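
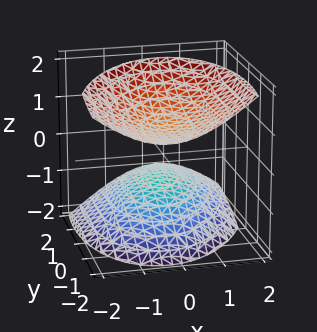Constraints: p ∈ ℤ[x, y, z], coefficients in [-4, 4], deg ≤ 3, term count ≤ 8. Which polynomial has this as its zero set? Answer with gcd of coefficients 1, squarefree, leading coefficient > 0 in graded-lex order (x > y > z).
3*x^2 - x*y + y^2 + 2*y*z - 3*z^2 + 3

(a) There are 2 components. Treating them together as one polynomial.
(b) Degree: the shape is more complex than any degree-1 surface, so deg p = 2.
(c) Reading off the gridlines: among the integer gridlines, it crosses the z-axis at z ∈ {-1, 1}; no x-intercept at any integer in the box; it misses every integer gridline on the y-axis.
(d) Assembling these constraints gives the stated polynomial.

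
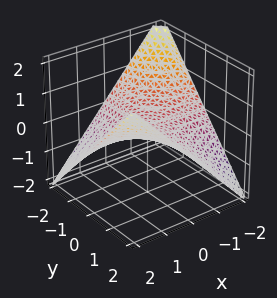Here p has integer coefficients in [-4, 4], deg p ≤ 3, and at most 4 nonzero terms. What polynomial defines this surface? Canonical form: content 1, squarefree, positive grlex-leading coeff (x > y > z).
(a) The degree is 2 — a saddle surface; a quadric.
(b) Against the integer gridlines: the visible y-axis segment lies entirely on the surface; the visible x-axis segment lies entirely on the surface.
(c) These observations pin down the coefficients.

x*y - 2*z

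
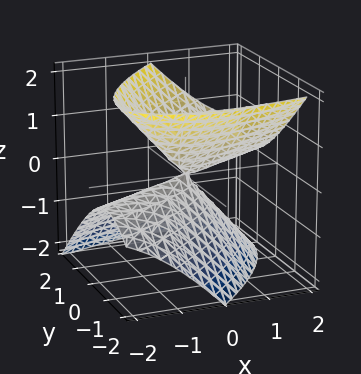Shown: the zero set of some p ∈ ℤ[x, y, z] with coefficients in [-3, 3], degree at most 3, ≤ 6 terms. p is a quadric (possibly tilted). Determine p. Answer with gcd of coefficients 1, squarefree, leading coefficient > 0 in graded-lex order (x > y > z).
The degree is 2 — no degree-1 surface has this shape.
Reading off the gridlines: it meets the x-axis at x = 0 (among the integer gridlines); it crosses the z-axis at the gridline z = 0.
Solving for integer coefficients yields p as stated.

x^2 - 3*x*y - 3*x*z + 3*y^2 - 3*z^2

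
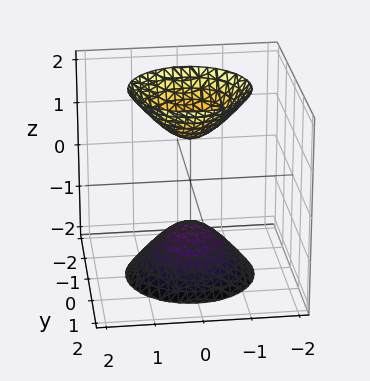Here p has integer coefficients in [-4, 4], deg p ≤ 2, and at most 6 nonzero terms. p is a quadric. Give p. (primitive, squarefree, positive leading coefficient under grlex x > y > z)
2*x^2 + 2*y^2 - z^2 + 1

1. There are 2 components. Treating them together as one polynomial.
2. The degree is 2 — two sheets facing apart; a quadric.
3. Symmetries: it's symmetric under z → −z, forcing even powers of z; rotational symmetry about the z-axis ⇒ p depends on x, y only through x² + y².
4. Against the integer gridlines: no x-intercept at any integer in the box; the surface avoids every integer y-axis point in the box.
5. Fitting integer coefficients to these (and the overall shape) gives p. Check: (0, 0, -1) on the z-axis lies on the surface, and p(0, 0, -1) = 0. ✓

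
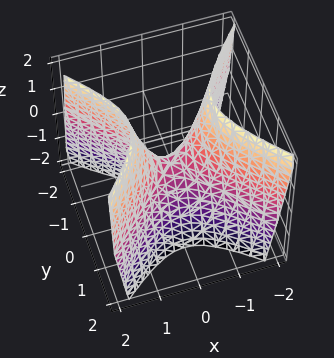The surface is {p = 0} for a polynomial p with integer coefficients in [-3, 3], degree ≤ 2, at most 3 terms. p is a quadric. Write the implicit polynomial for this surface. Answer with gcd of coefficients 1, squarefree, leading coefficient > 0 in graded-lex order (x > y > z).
2*x^2 - 2*y^2 - z

deg p = 2. A saddle surface; a quadric.
Symmetries: the y ↦ −y reflection is a symmetry, so y appears only in even powers; mirror symmetry x ↦ −x ⇒ only even powers of x.
Reading off the gridlines: it meets the x-axis at x = 0 (among the integer gridlines); it crosses the z-axis at the gridline z = 0.
These observations pin down the coefficients.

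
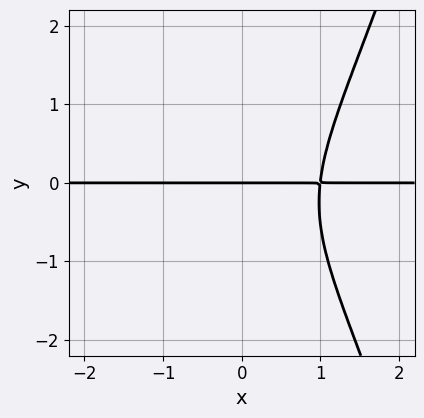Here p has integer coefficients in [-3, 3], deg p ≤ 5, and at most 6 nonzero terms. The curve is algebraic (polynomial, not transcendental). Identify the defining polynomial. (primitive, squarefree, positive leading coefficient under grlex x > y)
3*x^3*y - 2*y^3 - y^2 - 3*y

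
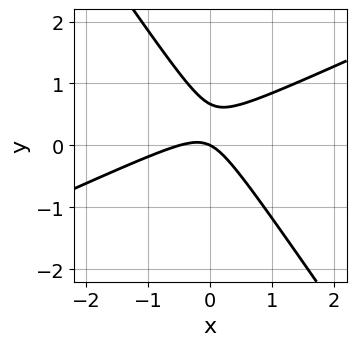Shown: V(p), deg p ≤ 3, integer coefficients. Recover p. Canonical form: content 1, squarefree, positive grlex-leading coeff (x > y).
2*x^2 - 3*x*y - 3*y^2 + x + 2*y

First, degree: the shape is more complex than any degree-1 curve, so deg p = 2.
Then, from the visible intercepts: one x-axis crossing is at x = 0; it crosses the y-axis at the gridline y = 0.
Finally, fitting integer coefficients to these (and the overall shape) gives p.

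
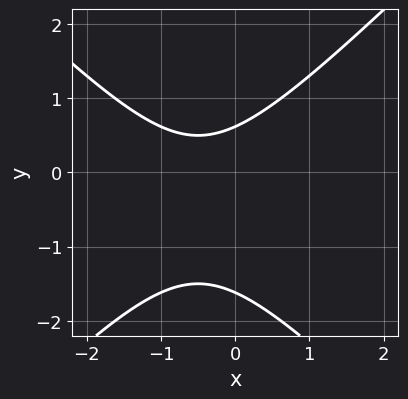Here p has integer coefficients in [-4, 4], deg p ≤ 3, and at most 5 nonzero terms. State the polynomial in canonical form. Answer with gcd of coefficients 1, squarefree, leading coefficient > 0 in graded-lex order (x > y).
x^2 - y^2 + x - y + 1

(a) deg p = 2. No degree-1 curve has this shape.
(b) From the visible intercepts: the curve avoids every integer x-axis point in the box.
(c) Assembling these constraints gives the stated polynomial.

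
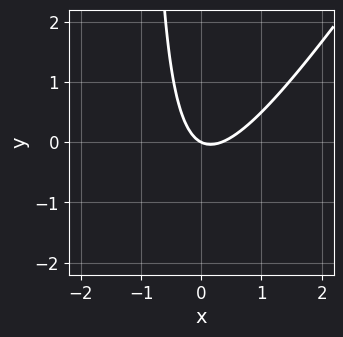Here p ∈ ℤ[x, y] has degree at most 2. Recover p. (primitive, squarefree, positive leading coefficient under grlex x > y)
3*x^2 - 2*x*y - x - 2*y

deg p = 2.
Against the integer gridlines: one y-axis crossing is at y = 0; it meets the x-axis at x = 0 (among the integer gridlines).
These observations pin down the coefficients.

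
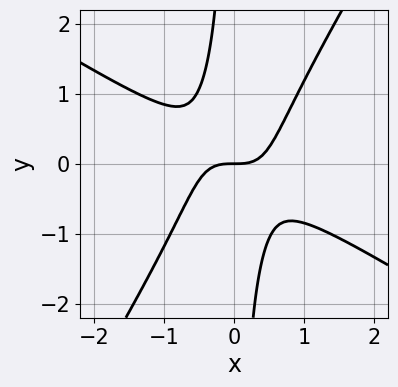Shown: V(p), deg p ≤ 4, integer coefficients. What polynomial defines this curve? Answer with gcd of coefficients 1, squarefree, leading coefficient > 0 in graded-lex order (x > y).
3*x^3 + 3*x^2*y - 3*x*y^2 - 2*y

Degree: the shape is more complex than any degree-2 curve, so deg p = 3.
Against the integer gridlines: it crosses the x-axis at the gridline x = 0; one y-axis crossing is at y = 0.
These observations pin down the coefficients.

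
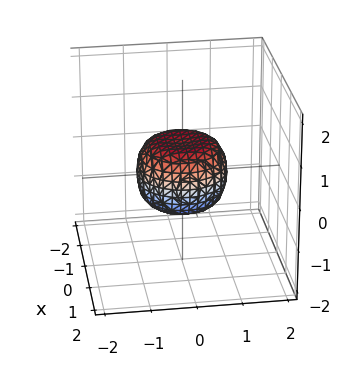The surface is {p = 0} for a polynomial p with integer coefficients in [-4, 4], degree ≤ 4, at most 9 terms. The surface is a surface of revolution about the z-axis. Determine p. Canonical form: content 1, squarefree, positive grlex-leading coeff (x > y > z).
First, deg p = 4.
Next, symmetries: the z-axis is an axis of rotation, so x and y enter only as x² + y².
Then, from the axis intercepts and sections: among the integer gridlines, it crosses the y-axis at y ∈ {-1, 1}; a circular section at z = 0 has radius exactly 1; among the integer gridlines, it crosses the x-axis at x ∈ {-1, 1}.
Finally, matching integer coefficients to the picture gives p.

2*x^4 + 4*x^2*y^2 + 2*y^4 - x^2 - y^2 + 2*z^2 - 1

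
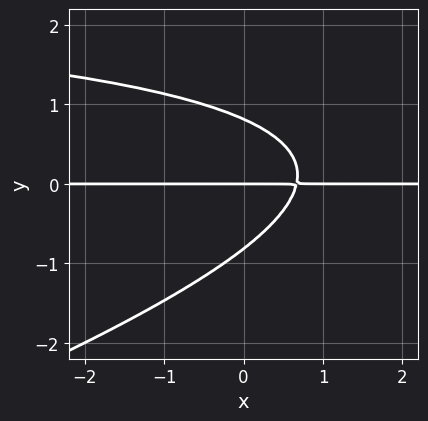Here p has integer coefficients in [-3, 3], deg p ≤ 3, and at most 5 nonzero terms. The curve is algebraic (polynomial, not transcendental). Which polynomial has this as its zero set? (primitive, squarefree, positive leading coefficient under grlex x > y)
The degree is 3 — a generic line meets the curve in up to 3 points.
Observable constraints: one y-axis crossing is at y = 0; the visible x-axis segment lies entirely on the curve.
Together with the visible shape, these determine p as stated.

x*y^2 - 3*y^3 - 3*x*y + 2*y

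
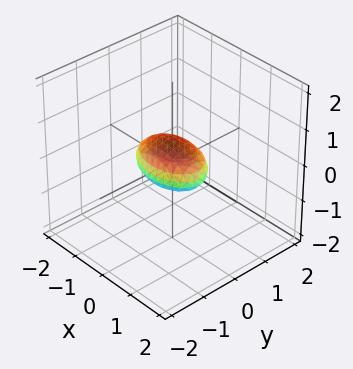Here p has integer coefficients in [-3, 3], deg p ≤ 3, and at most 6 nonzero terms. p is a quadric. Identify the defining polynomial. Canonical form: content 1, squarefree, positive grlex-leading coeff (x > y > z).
x^2 + 2*y^2 + 3*z^2 - 1

deg p = 2. Bounded and convex; a quadric.
Symmetries: it's symmetric under x → −x, forcing even powers of x; the y ↦ −y reflection is a symmetry, so y appears only in even powers; it's symmetric under z → −z, forcing even powers of z.
Reading off the gridlines: the x-axis gridline crossings are at x ∈ {-1, 1}.
Solving for integer coefficients yields p as stated.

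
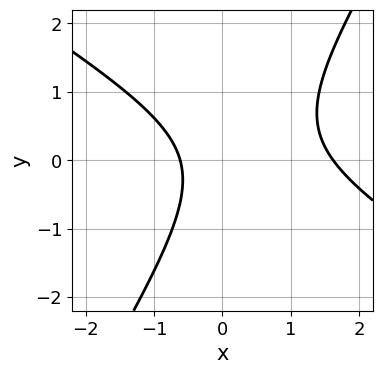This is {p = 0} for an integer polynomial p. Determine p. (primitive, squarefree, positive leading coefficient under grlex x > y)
x^2 + x*y - y^2 - x - 1

(a) The degree is 2 — the shape is more complex than any degree-1 curve.
(b) Against the integer gridlines: the curve avoids every integer y-axis point in the box.
(c) Matching integer coefficients to the picture gives p.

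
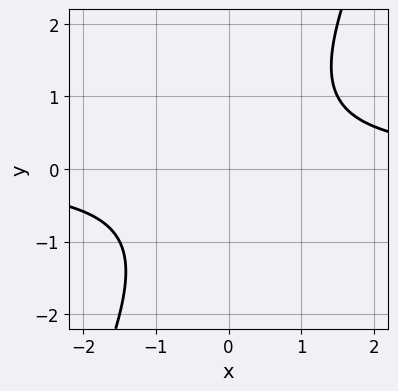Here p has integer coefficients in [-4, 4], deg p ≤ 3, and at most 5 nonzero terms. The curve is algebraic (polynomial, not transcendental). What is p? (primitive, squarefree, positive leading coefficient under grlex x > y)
1. Degree: a generic line meets the curve in up to 2 points, so deg p = 2.
2. Reading off the gridlines: the curve avoids every integer x-axis point in the box; no y-intercept at any integer in the box.
3. Assembling these constraints gives the stated polynomial.

2*x*y - y^2 - 2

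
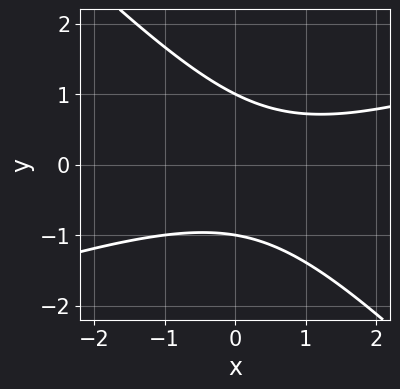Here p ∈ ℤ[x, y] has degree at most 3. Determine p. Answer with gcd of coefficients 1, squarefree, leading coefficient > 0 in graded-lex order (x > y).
First, degree: the shape is more complex than any degree-1 curve, so deg p = 2.
Next, against the integer gridlines: the y-axis gridline crossings are at y ∈ {-1, 1}; the curve avoids every integer x-axis point in the box.
Finally, together with the visible shape, these determine p as stated.

x^2 - 2*x*y - 3*y^2 - x + 3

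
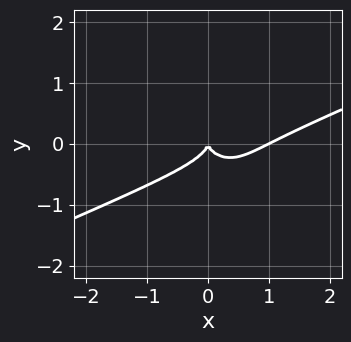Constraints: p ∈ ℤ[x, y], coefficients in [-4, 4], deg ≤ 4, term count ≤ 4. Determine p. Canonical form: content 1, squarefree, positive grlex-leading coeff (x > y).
1. Degree: no degree-2 curve has this shape, so deg p = 3.
2. Checking where it meets the axes: among the integer gridlines, it crosses the x-axis at x ∈ {0, 1}; it crosses the y-axis at the gridline y = 0.
3. Assembling these constraints gives the stated polynomial.

x^3 - 2*x^2*y - 2*y^3 - x^2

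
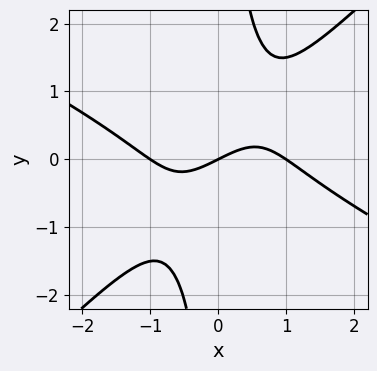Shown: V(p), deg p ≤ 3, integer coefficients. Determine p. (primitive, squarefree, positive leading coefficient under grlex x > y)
deg p = 3.
Observable constraints: one y-axis crossing is at y = 0; among the integer gridlines, it crosses the x-axis at x ∈ {-1, 0, 1}.
Assembling these constraints gives the stated polynomial.

x^3 + x^2*y - 2*x*y^2 - x + 2*y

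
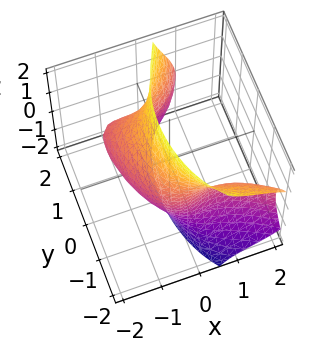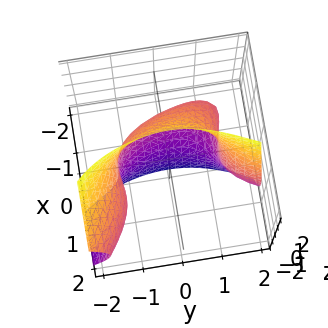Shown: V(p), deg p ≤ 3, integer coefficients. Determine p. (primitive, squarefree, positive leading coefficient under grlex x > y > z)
The degree is 3 — the shape is more complex than any degree-2 surface.
Observable constraints: no z-intercept at any integer in the box.
Assembling these constraints gives the stated polynomial.

2*x^3 + 2*x^2*y + 3*x*z^2 - 2*y^2 + 3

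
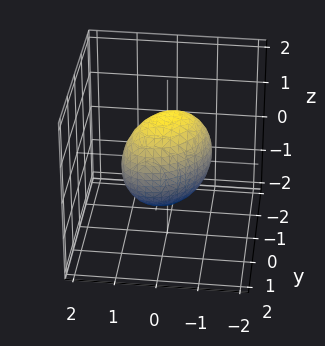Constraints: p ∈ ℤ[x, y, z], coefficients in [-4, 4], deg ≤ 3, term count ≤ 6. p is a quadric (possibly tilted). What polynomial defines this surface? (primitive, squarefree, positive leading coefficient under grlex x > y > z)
First, degree: a generic line meets the surface in up to 2 points, so deg p = 2.
Next, from the visible intercepts: the y-axis gridline crossings are at y ∈ {-1, 1}; among the integer gridlines, it crosses the x-axis at x ∈ {-1, 1}.
Finally, assembling these constraints gives the stated polynomial.

3*x^2 - 2*x*y + 3*y^2 + 2*z^2 - 3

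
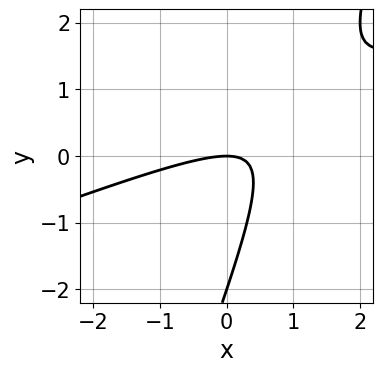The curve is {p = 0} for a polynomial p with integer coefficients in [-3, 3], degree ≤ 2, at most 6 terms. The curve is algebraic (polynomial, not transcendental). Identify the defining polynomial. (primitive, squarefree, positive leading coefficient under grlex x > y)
x^2 - 3*x*y + y^2 + 2*y

The degree is 2 — a generic line meets the curve in up to 2 points.
From the axis intercepts and sections: it meets the x-axis at x = 0 (among the integer gridlines); the y-axis gridline crossings are at y ∈ {-2, 0}.
Matching integer coefficients to the picture gives p.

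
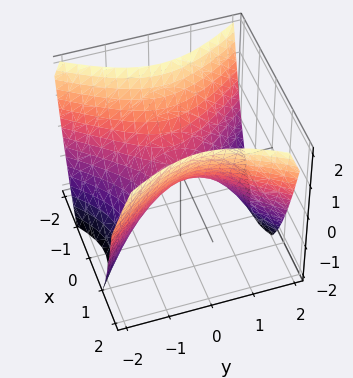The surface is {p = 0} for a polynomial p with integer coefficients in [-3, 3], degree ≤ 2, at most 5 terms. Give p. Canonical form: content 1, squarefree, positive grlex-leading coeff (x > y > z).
1. The degree is 2 — a hyperbolic paraboloid; a quadric.
2. Symmetries: it's symmetric under x → −x, forcing even powers of x; it's symmetric under y → −y, forcing even powers of y.
3. Checking where it meets the axes: one x-axis crossing is at x = 0; it meets the z-axis at z = 0 (among the integer gridlines); it crosses the y-axis at the gridline y = 0.
4. These observations pin down the coefficients.

3*x^2 - 2*y^2 - 3*z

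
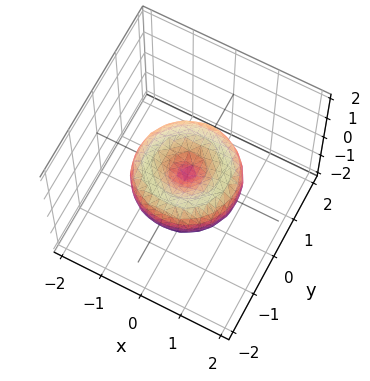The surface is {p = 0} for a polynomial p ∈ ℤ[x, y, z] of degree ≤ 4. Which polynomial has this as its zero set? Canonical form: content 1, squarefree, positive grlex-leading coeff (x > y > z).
deg p = 4. The shape is more complex than any degree-3 surface.
Symmetries: rotational symmetry about the z-axis ⇒ p depends on x, y only through x² + y².
Against the integer gridlines: one y-axis crossing is at y = 0; one x-axis crossing is at x = 0; one z-axis crossing is at z = 0; a circular section at z = 0 has radius between 1 and 2.
Matching integer coefficients to the picture gives p.

2*x^4 + 4*x^2*y^2 + 2*y^4 - 3*x^2 - 3*y^2 + 3*z^2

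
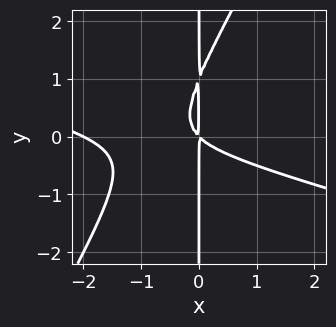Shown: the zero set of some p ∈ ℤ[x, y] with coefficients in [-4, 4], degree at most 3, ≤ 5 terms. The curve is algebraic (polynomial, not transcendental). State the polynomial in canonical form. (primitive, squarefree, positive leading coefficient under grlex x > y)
1. The degree is 3 — a generic line meets the curve in up to 3 points.
2. Against the integer gridlines: one x-axis crossing is at x = -2; the visible y-axis segment lies entirely on the curve.
3. Fitting integer coefficients to these (and the overall shape) gives p.

x^3 + 3*x^2*y - 2*x*y^2 + 2*x^2 + 2*x*y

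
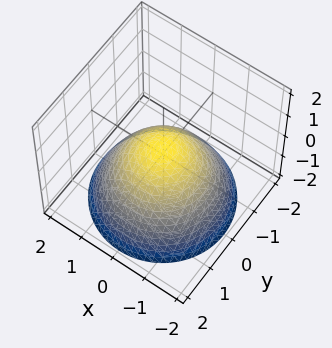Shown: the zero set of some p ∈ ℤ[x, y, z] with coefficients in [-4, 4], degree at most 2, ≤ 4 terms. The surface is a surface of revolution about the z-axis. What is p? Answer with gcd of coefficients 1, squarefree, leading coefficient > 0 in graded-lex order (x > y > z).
2*x^2 + 2*y^2 + 3*z - 1

1. The degree is 2 — no degree-1 surface has this shape.
2. Symmetry: the surface is invariant under rotation about z: p = q(x² + y², z).
3. Checking where it meets the axes: a circular section at z = 0 has radius between 0 and 1.
4. Solving for integer coefficients yields p as stated.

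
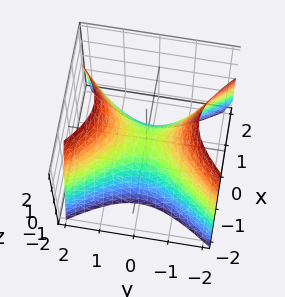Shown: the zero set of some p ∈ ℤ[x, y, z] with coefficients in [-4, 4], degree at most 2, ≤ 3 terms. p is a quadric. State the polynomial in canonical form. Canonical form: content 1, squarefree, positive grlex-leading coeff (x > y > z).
First, deg p = 2. A saddle surface; a quadric.
Then, symmetries: the y ↦ −y reflection is a symmetry, so y appears only in even powers; the x ↦ −x reflection is a symmetry, so x appears only in even powers.
Then, from the axis intercepts and sections: one z-axis crossing is at z = 0; one y-axis crossing is at y = 0.
Finally, matching integer coefficients to the picture gives p.

3*x^2 - 2*y^2 + 2*z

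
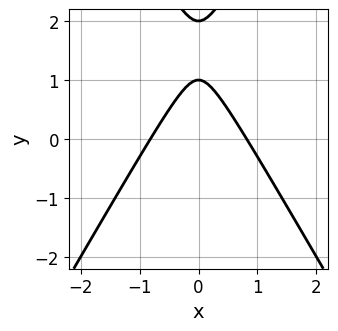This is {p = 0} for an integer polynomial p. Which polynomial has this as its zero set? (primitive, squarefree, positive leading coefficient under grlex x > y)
Degree: a generic line meets the curve in up to 2 points, so deg p = 2.
Symmetries: it's symmetric under x → −x, forcing even powers of x.
Reading off the gridlines: the y-axis gridline crossings are at y ∈ {1, 2}.
Matching integer coefficients to the picture gives p.

3*x^2 - y^2 + 3*y - 2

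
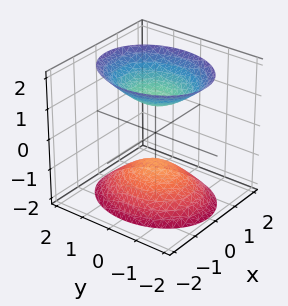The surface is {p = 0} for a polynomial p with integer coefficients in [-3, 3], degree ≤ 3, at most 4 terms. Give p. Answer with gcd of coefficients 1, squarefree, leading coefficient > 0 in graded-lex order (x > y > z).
3*x^2 + 2*y^2 - 2*z^2 + 2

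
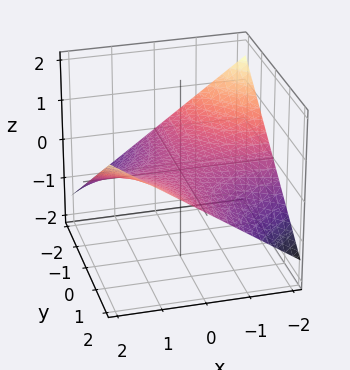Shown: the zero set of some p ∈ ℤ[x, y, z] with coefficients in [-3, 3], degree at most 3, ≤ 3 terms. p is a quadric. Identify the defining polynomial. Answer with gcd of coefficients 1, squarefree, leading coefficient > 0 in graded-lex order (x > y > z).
x*y - 3*z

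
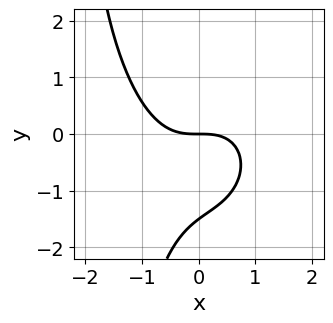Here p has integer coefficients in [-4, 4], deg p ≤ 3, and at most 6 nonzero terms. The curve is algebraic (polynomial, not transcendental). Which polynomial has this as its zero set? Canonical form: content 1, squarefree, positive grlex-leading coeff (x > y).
2*x^3 + x*y^2 + 2*y^2 + 3*y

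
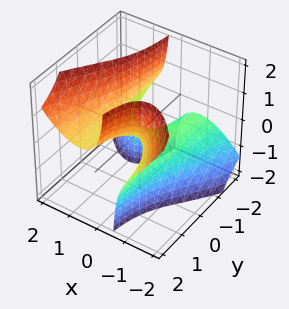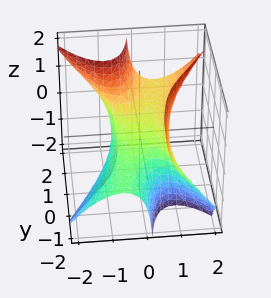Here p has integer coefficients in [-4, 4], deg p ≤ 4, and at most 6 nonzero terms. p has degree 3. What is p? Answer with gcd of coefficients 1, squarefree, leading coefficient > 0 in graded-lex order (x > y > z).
First, deg p = 3. A generic line meets the surface in up to 3 points.
Next, from the axis intercepts and sections: it meets the x-axis at x = 0 (among the integer gridlines); one z-axis crossing is at z = 0; it crosses the y-axis at the gridline y = 0.
Finally, fitting integer coefficients to these (and the overall shape) gives p.

2*x^3 - 3*x*y*z + y - 2*z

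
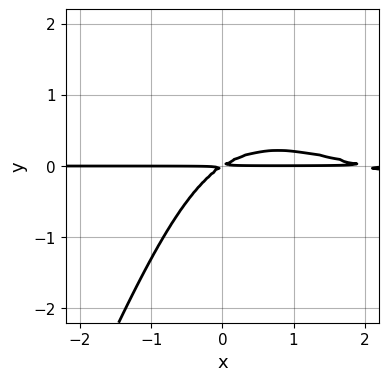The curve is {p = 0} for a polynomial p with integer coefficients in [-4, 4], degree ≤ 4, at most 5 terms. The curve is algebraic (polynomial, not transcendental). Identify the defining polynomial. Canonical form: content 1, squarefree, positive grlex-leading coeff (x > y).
(a) deg p = 3. No degree-2 curve has this shape.
(b) Reading off the gridlines: every point of the x-axis in the box is on the curve.
(c) Together with the visible shape, these determine p as stated.

x^2*y + 2*x*y^2 - y^3 - 2*x*y + 3*y^2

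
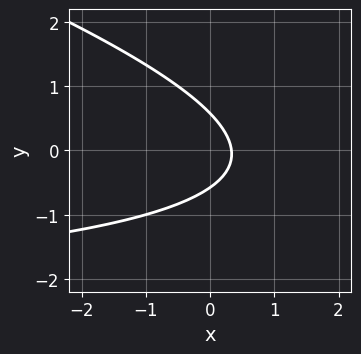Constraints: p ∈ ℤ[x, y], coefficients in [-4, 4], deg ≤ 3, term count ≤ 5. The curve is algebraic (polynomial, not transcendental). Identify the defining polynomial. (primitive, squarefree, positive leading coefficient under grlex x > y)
x*y + 3*y^2 + 3*x - 1

1. deg p = 2. A generic line meets the curve in up to 2 points.
2. Putting this together gives p.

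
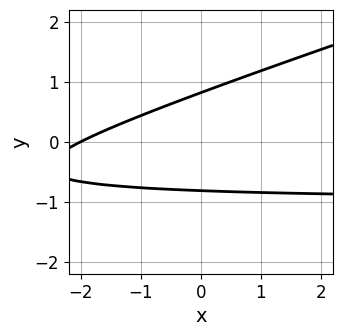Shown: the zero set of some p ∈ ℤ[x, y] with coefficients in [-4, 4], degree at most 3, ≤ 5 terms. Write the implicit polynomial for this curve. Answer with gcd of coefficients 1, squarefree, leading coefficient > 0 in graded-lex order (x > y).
x*y - 3*y^2 + x + 2

1. The degree is 2 — the shape is more complex than any degree-1 curve.
2. Checking where it meets the axes: one x-axis crossing is at x = -2.
3. Putting this together gives p.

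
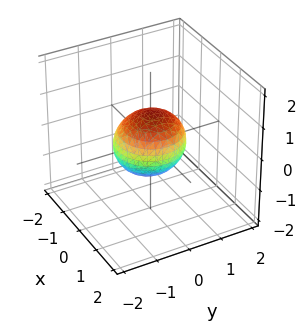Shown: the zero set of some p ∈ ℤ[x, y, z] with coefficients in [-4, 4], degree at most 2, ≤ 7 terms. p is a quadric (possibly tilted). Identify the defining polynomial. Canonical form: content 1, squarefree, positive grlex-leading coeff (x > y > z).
Degree: a generic line meets the surface in up to 2 points, so deg p = 2.
From the visible intercepts: the x-axis gridline crossings are at x ∈ {-1, 1}; the z-axis gridline crossings are at z ∈ {-1, 1}; the y-axis gridline crossings are at y ∈ {-1, 1}.
The integer polynomial consistent with all of this is the stated p.

3*x^2 - x*z + 3*y^2 + 3*z^2 - 3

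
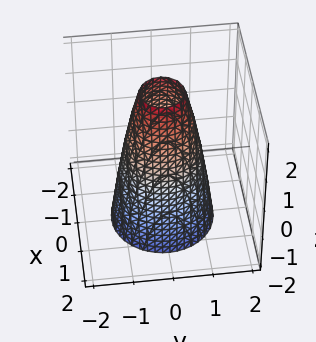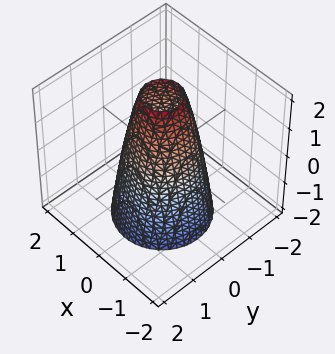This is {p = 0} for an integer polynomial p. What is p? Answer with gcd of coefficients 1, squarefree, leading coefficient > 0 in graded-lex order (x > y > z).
3*x^2 + 3*y^2 + z - 3

(a) Degree: the shape is more complex than any degree-1 surface, so deg p = 2.
(b) Symmetry: the surface is invariant under rotation about z: p = q(x² + y², z).
(c) From the visible intercepts: the surface avoids every integer z-axis point in the box; among the integer gridlines, it crosses the x-axis at x ∈ {-1, 1}.
(d) Together with the visible shape, these determine p as stated.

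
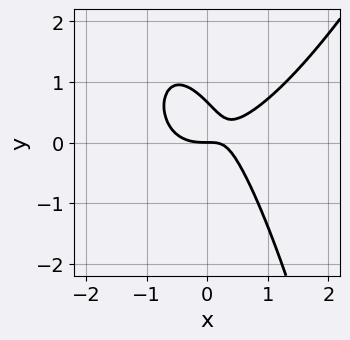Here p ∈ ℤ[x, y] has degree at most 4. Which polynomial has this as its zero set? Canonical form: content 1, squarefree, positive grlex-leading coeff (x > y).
3*x^3 - x^2*y - 3*x*y - 3*y^2 + 2*y

1. The degree is 3 — no degree-2 curve has this shape.
2. Reading off the gridlines: one y-axis crossing is at y = 0; one x-axis crossing is at x = 0.
3. Together with the visible shape, these determine p as stated.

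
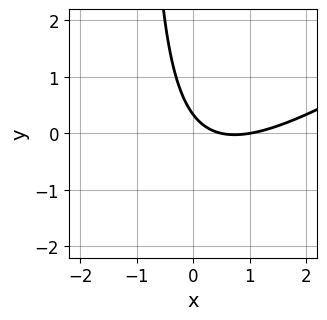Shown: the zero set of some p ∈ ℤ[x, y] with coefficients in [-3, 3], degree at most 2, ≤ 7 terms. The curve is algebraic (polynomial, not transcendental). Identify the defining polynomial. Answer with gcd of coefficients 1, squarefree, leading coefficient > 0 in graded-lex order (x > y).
1. deg p = 2.
2. Reading off the gridlines: it crosses the x-axis at the gridline x = 1.
3. These observations pin down the coefficients.

2*x^2 - 3*x*y - 3*x - 3*y + 1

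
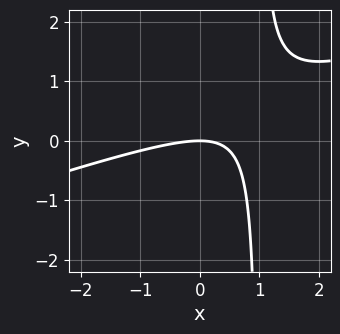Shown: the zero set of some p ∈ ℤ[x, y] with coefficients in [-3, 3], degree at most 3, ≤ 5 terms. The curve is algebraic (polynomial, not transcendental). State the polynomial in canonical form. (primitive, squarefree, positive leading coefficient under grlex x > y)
1. Degree: a generic line meets the curve in up to 2 points, so deg p = 2.
2. Observable constraints: it crosses the x-axis at the gridline x = 0; it crosses the y-axis at the gridline y = 0.
3. Solving for integer coefficients yields p as stated.

x^2 - 3*x*y + 3*y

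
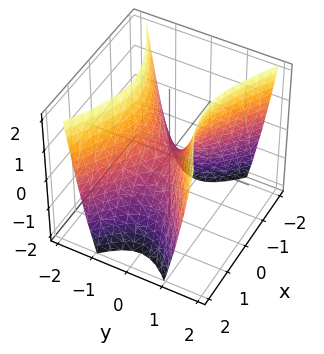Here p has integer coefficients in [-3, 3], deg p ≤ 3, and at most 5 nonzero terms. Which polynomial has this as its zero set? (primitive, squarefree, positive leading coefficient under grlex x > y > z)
1. deg p = 2. A hyperbolic paraboloid; a quadric.
2. Symmetries: it's symmetric under x → −x, forcing even powers of x; it's symmetric under y → −y, forcing even powers of y.
3. Against the integer gridlines: it meets the x-axis at x = 0 (among the integer gridlines); it meets the z-axis at z = 0 (among the integer gridlines); one y-axis crossing is at y = 0.
4. Putting this together gives p.

x^2 - 2*y^2 + z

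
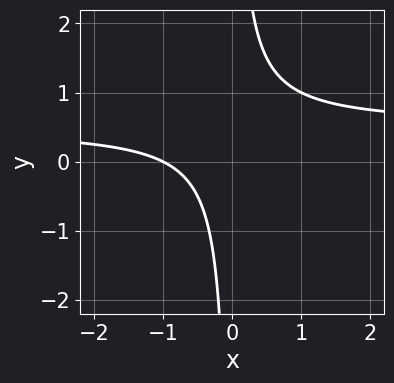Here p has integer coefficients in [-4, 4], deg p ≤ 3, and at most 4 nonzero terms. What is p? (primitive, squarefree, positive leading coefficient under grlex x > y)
2*x*y - x - 1

First, degree: the shape is more complex than any degree-1 curve, so deg p = 2.
Next, against the integer gridlines: it meets the x-axis at x = -1 (among the integer gridlines); the curve avoids every integer y-axis point in the box.
Finally, together with the visible shape, these determine p as stated.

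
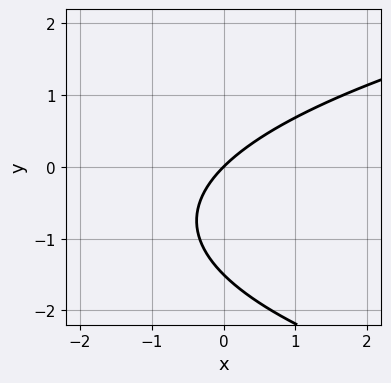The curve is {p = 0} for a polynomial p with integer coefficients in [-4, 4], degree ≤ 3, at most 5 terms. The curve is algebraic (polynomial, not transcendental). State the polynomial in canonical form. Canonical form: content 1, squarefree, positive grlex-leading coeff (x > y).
1. The degree is 2 — the shape is more complex than any degree-1 curve.
2. Checking where it meets the axes: it meets the x-axis at x = 0 (among the integer gridlines); it meets the y-axis at y = 0 (among the integer gridlines).
3. Putting this together gives p.

2*y^2 - 3*x + 3*y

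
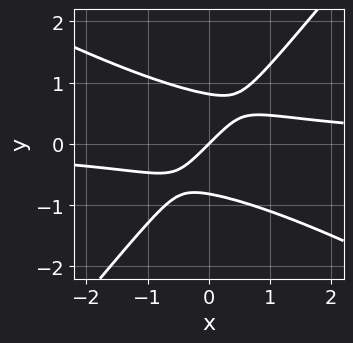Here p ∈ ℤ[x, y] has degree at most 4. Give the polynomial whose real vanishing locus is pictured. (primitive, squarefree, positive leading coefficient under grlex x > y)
2*x^2*y + 2*x*y^2 - 3*y^3 - 2*x + 2*y

The degree is 3 — the shape is more complex than any degree-2 curve.
Observable constraints: one y-axis crossing is at y = 0; it meets the x-axis at x = 0 (among the integer gridlines).
Together with the visible shape, these determine p as stated.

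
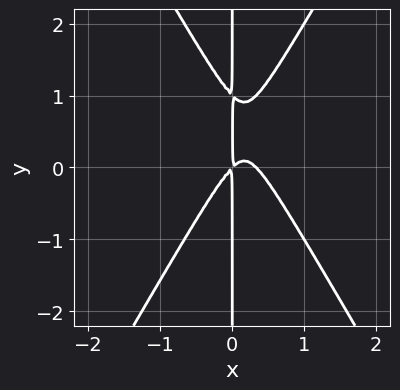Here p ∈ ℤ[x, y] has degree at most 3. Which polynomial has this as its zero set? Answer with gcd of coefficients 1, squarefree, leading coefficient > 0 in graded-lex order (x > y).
3*x^3 - x*y^2 - x^2 + x*y

First, degree: a generic line meets the curve in up to 3 points, so deg p = 3.
Next, from the visible intercepts: every point of the y-axis in the box is on the curve.
Finally, matching integer coefficients to the picture gives p.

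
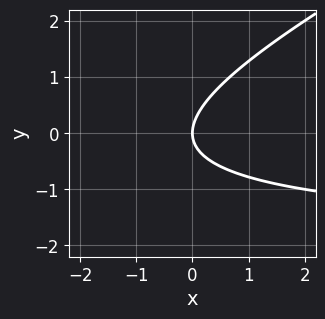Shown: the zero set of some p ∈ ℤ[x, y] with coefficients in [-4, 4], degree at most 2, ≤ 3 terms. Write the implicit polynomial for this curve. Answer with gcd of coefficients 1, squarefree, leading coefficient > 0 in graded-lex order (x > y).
1. Degree: a generic line meets the curve in up to 2 points, so deg p = 2.
2. From the visible intercepts: it meets the y-axis at y = 0 (among the integer gridlines); it meets the x-axis at x = 0 (among the integer gridlines).
3. Matching integer coefficients to the picture gives p.

x*y - 2*y^2 + 2*x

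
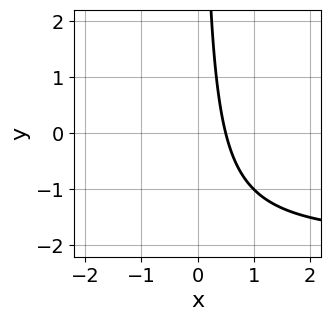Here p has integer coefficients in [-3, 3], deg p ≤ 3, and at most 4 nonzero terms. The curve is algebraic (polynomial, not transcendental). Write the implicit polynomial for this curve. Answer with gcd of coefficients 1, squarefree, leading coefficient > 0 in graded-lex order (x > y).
x*y + 2*x - 1

(a) deg p = 2.
(b) Observable constraints: it misses every integer gridline on the y-axis.
(c) The integer polynomial consistent with all of this is the stated p.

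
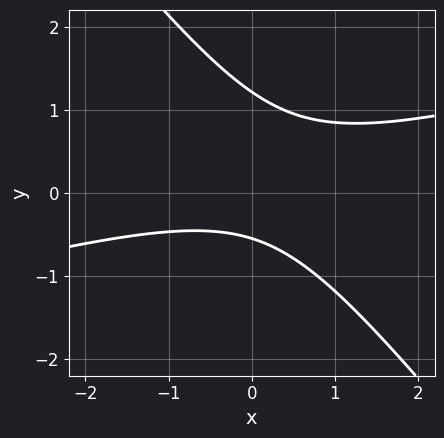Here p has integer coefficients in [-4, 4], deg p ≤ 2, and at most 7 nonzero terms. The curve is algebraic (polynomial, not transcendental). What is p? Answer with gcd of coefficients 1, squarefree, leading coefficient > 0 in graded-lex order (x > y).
x^2 - 3*x*y - 3*y^2 + 2*y + 2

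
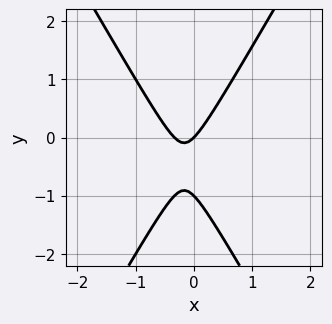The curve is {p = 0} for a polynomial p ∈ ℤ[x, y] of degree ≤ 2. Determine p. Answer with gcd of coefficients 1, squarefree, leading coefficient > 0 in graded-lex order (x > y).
deg p = 2. A generic line meets the curve in up to 2 points.
Observable constraints: it meets the x-axis at x = 0 (among the integer gridlines); among the integer gridlines, it crosses the y-axis at y ∈ {-1, 0}.
Putting this together gives p.

3*x^2 - y^2 + x - y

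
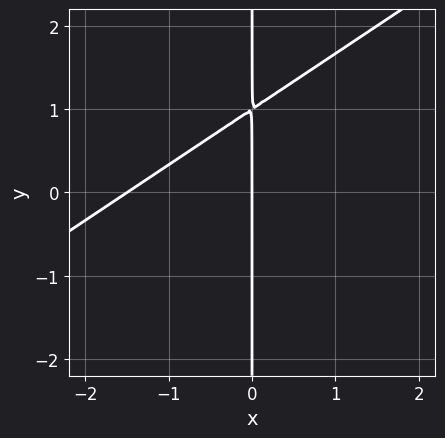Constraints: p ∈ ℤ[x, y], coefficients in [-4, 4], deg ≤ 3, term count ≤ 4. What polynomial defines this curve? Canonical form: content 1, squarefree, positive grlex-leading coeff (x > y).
2*x^2 - 3*x*y + 3*x

Degree: no degree-1 curve has this shape, so deg p = 2.
Against the integer gridlines: it meets the x-axis at x = 0 (among the integer gridlines); the visible y-axis segment lies entirely on the curve.
The integer polynomial consistent with all of this is the stated p.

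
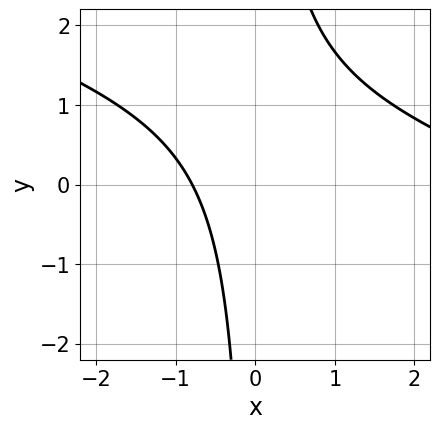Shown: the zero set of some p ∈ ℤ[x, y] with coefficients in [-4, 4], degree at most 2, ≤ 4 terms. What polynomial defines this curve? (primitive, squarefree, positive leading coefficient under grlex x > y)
x^2 + 3*x*y - 3*x - 3

deg p = 2. A generic line meets the curve in up to 2 points.
From the visible intercepts: no y-intercept at any integer in the box.
Assembling these constraints gives the stated polynomial.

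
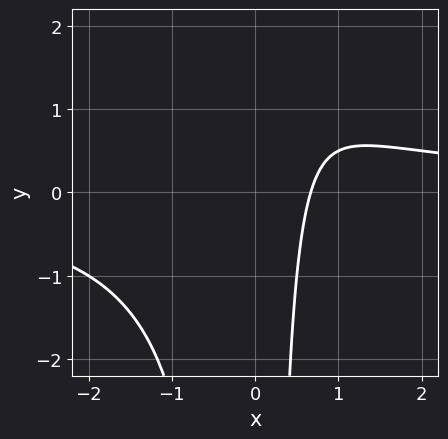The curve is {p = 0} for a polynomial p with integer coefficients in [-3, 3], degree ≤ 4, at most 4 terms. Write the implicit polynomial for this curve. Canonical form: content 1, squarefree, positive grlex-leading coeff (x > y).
1. deg p = 3. A generic line meets the curve in up to 3 points.
2. Reading off the gridlines: no y-intercept at any integer in the box.
3. Solving for integer coefficients yields p as stated.

2*x^2*y - 3*x + 2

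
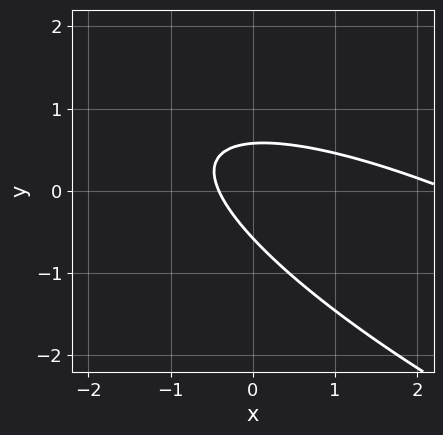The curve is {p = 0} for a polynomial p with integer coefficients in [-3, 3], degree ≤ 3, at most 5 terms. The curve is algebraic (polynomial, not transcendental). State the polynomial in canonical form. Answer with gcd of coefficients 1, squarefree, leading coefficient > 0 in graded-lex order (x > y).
x^2 + 3*x*y + 3*y^2 - 2*x - 1

(a) Degree: the shape is more complex than any degree-1 curve, so deg p = 2.
(b) Putting this together gives p.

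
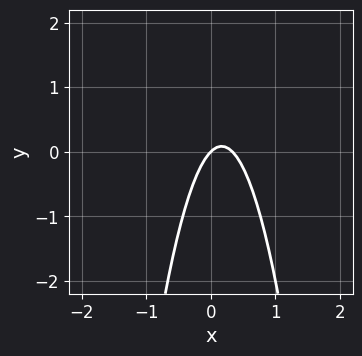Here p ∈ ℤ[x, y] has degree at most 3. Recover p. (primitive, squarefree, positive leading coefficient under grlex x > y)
First, deg p = 2. A generic line meets the curve in up to 2 points.
Next, checking where it meets the axes: one x-axis crossing is at x = 0; it meets the y-axis at y = 0 (among the integer gridlines).
Finally, matching integer coefficients to the picture gives p.

3*x^2 - x + y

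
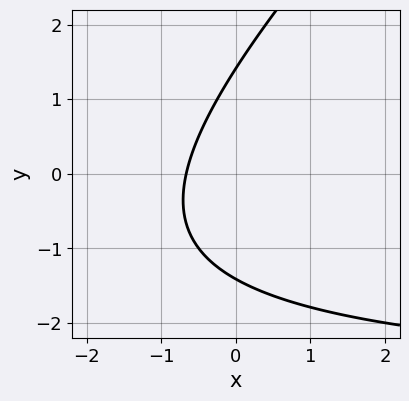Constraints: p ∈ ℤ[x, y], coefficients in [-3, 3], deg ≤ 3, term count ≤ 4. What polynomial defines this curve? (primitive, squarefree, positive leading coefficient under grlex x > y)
x*y - y^2 + 3*x + 2

(a) The degree is 2 — the shape is more complex than any degree-1 curve.
(b) Putting this together gives p.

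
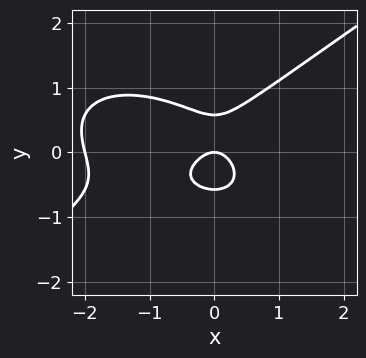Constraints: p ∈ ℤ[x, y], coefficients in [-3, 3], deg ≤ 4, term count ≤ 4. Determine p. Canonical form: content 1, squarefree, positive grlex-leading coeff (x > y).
First, the degree is 3 — no degree-2 curve has this shape.
Next, from the visible intercepts: one y-axis crossing is at y = 0; among the integer gridlines, it crosses the x-axis at x ∈ {-2, 0}.
Finally, these observations pin down the coefficients.

x^3 - 3*y^3 + 2*x^2 + y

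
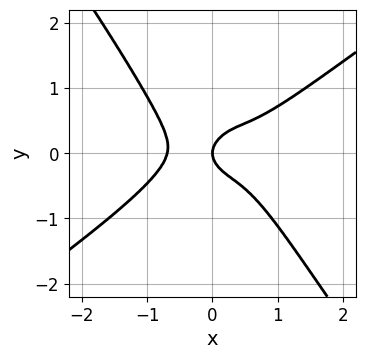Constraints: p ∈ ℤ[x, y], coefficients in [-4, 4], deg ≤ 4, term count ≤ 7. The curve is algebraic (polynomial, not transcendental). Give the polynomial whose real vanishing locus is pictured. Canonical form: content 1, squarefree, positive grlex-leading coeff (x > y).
3*x^4 - 2*x^3*y - 3*x^2*y^2 - 2*y^2 + x

deg p = 4.
Observable constraints: it meets the x-axis at x = 0 (among the integer gridlines); it crosses the y-axis at the gridline y = 0.
Matching integer coefficients to the picture gives p.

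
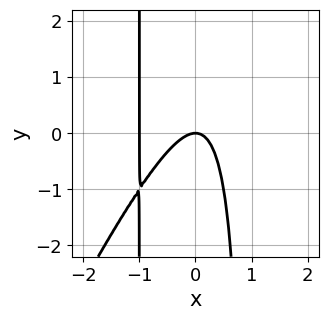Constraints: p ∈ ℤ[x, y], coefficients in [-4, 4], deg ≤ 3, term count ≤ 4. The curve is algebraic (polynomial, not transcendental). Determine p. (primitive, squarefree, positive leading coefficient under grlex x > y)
2*x^3 - x^2*y + 2*x^2 + y

First, degree: a generic line meets the curve in up to 3 points, so deg p = 3.
Then, observable constraints: it crosses the y-axis at the gridline y = 0; among the integer gridlines, it crosses the x-axis at x ∈ {-1, 0}.
Finally, fitting integer coefficients to these (and the overall shape) gives p.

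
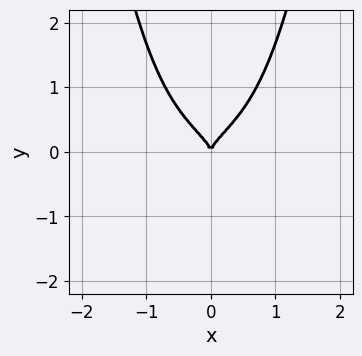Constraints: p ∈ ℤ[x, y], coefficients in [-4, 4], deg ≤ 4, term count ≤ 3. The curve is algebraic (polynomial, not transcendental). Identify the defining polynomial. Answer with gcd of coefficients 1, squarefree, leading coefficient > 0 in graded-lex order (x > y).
First, degree: no degree-3 curve has this shape, so deg p = 4.
Next, symmetries: the x ↦ −x reflection is a symmetry, so x appears only in even powers.
Next, from the axis intercepts and sections: one y-axis crossing is at y = 0; it crosses the x-axis at the gridline x = 0.
Finally, the integer polynomial consistent with all of this is the stated p.

3*x^2*y^2 - 2*y^3 + x^2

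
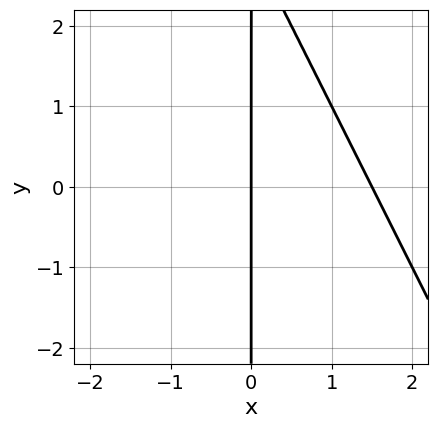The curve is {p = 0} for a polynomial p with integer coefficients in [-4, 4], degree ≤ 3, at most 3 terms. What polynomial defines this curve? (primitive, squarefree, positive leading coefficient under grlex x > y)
deg p = 2. No degree-1 curve has this shape.
Against the integer gridlines: one x-axis crossing is at x = 0; every point of the y-axis in the box is on the curve.
Together with the visible shape, these determine p as stated.

2*x^2 + x*y - 3*x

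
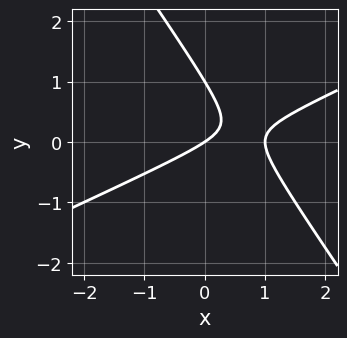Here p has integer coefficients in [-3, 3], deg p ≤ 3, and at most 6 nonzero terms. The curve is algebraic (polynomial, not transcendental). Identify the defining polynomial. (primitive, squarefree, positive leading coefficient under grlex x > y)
(a) Degree: the shape is more complex than any degree-1 curve, so deg p = 2.
(b) Reading off the gridlines: among the integer gridlines, it crosses the y-axis at y ∈ {0, 1}; the x-axis gridline crossings are at x ∈ {0, 1}.
(c) Putting this together gives p.

2*x^2 - 3*x*y - 3*y^2 - 2*x + 3*y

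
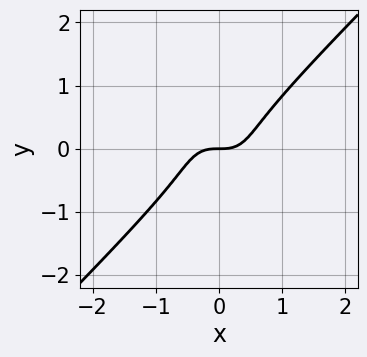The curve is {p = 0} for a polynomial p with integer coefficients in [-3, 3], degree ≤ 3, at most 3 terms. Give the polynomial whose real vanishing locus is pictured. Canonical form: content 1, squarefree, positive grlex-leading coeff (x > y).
(a) The degree is 3 — a generic line meets the curve in up to 3 points.
(b) Against the integer gridlines: it crosses the x-axis at the gridline x = 0; it crosses the y-axis at the gridline y = 0.
(c) Fitting integer coefficients to these (and the overall shape) gives p.

2*x^3 - 2*y^3 - y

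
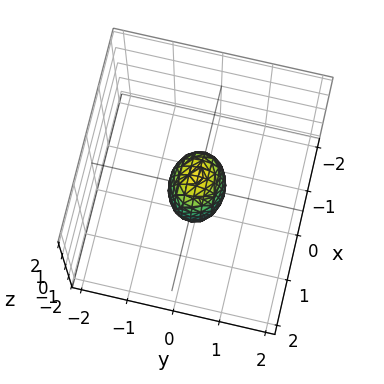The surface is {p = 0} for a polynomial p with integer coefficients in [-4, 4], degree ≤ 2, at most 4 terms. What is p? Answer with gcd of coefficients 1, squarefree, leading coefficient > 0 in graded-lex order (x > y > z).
2*x^2 + 3*y^2 + z^2 - 1

deg p = 2. Bounded and convex; a quadric.
Symmetries: it's symmetric under z → −z, forcing even powers of z; the x ↦ −x reflection is a symmetry, so x appears only in even powers; it's symmetric under y → −y, forcing even powers of y.
From the axis intercepts and sections: the z-axis gridline crossings are at z ∈ {-1, 1}.
Matching integer coefficients to the picture gives p.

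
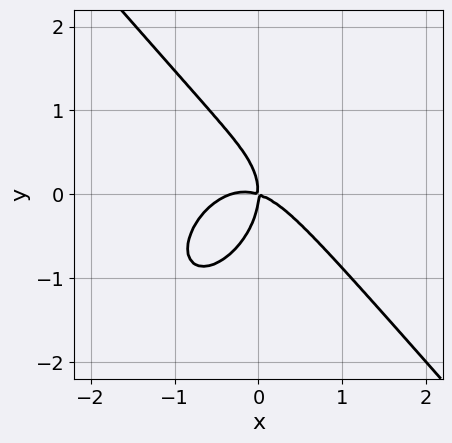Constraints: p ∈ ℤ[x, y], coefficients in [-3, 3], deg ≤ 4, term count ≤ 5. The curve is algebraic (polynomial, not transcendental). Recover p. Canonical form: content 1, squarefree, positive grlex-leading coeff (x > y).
The degree is 3 — no degree-2 curve has this shape.
Reading off the gridlines: it crosses the x-axis at the gridline x = 0; it crosses the y-axis at the gridline y = 0.
These observations pin down the coefficients.

3*x^3 + 2*y^3 + x^2 + 3*x*y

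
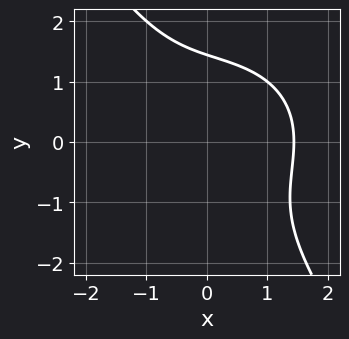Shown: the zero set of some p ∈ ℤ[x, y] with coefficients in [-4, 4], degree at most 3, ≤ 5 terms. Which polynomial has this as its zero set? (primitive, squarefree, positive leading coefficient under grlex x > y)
(a) The degree is 3 — a generic line meets the curve in up to 3 points.
(b) Putting this together gives p.

x^3 + x*y^2 + y^3 - 3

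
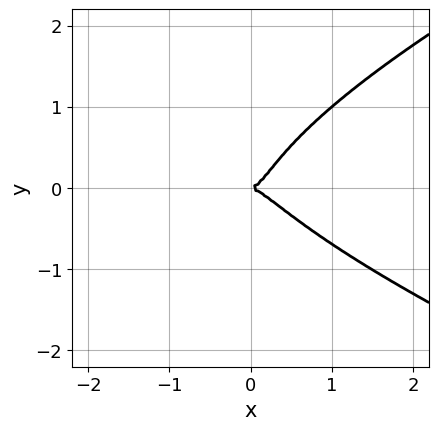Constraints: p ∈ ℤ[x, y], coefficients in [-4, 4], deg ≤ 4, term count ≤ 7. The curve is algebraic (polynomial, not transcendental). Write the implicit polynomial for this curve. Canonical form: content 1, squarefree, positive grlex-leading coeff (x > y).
First, the degree is 4 — a generic line meets the curve in up to 4 points.
Then, from the visible intercepts: one y-axis crossing is at y = 0; it meets the x-axis at x = 0 (among the integer gridlines).
Finally, assembling these constraints gives the stated polynomial.

3*y^4 - 3*x^3 - 2*x^2*y + x*y^2 + y^2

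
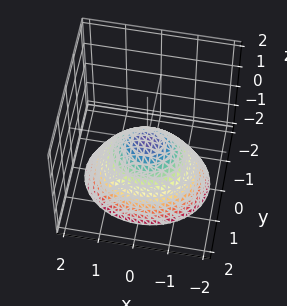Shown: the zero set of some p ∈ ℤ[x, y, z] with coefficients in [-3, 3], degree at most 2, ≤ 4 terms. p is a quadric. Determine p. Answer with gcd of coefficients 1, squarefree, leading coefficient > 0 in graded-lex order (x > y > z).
2*x^2 + 3*y^2 + 3*z

1. The degree is 2 — a paraboloid; a quadric.
2. Symmetries: mirror symmetry x ↦ −x ⇒ only even powers of x; it's symmetric under y → −y, forcing even powers of y.
3. Observable constraints: it crosses the y-axis at the gridline y = 0; it crosses the x-axis at the gridline x = 0.
4. The integer polynomial consistent with all of this is the stated p.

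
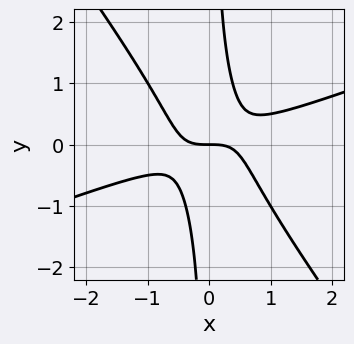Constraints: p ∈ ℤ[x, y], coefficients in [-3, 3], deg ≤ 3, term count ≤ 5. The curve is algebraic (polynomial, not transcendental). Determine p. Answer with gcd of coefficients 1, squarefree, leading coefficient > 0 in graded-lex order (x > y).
Degree: the shape is more complex than any degree-2 curve, so deg p = 3.
Observable constraints: it crosses the y-axis at the gridline y = 0; one x-axis crossing is at x = 0.
Together with the visible shape, these determine p as stated.

x^3 - 2*x^2*y - 2*x*y^2 + y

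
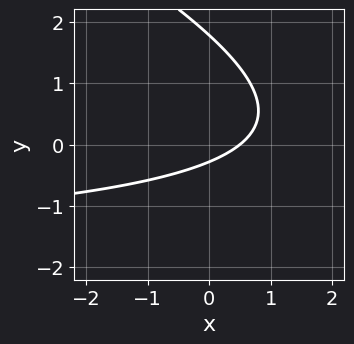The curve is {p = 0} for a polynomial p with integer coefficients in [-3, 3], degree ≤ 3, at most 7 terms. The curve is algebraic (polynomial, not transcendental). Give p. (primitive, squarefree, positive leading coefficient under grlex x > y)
x*y + 2*y^2 + 2*x - 3*y - 1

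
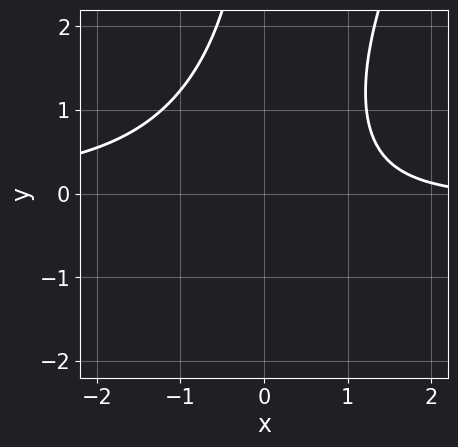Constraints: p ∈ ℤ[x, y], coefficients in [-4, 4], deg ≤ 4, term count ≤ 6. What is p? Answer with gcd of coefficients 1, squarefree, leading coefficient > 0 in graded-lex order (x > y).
First, deg p = 3.
Next, from the visible intercepts: no y-intercept at any integer in the box; the curve avoids every integer x-axis point in the box.
Finally, together with the visible shape, these determine p as stated.

2*x^2*y - x*y^2 + x - 3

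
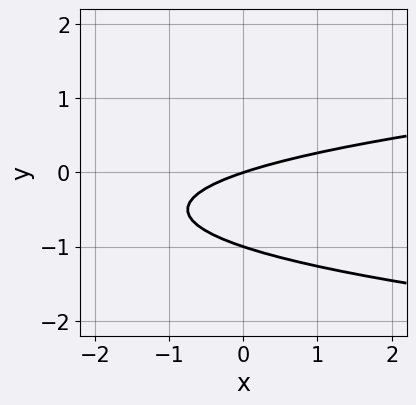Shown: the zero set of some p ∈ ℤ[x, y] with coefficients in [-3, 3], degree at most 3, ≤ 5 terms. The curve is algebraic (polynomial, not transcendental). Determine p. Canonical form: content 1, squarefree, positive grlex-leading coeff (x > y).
3*y^2 - x + 3*y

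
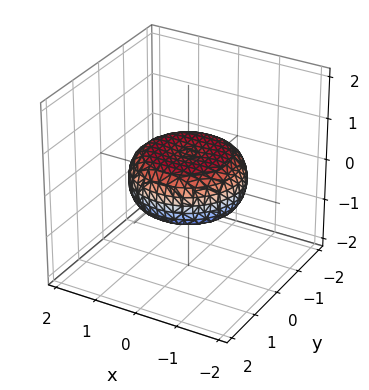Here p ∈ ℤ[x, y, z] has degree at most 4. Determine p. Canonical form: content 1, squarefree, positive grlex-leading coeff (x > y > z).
1. The degree is 4 — the shape is more complex than any degree-3 surface.
2. By symmetry, the z-axis is an axis of rotation, so x and y enter only as x² + y².
3. Observable constraints: a circular section at z = 0 has radius between 1 and 2.
4. Matching integer coefficients to the picture gives p.

x^4 + 2*x^2*y^2 + y^4 - x^2 - y^2 + 3*z^2 - 1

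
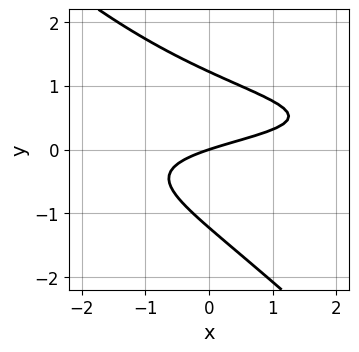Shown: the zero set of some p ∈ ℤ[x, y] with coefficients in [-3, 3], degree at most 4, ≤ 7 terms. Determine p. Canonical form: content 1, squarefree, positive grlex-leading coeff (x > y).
(a) Degree: no degree-2 curve has this shape, so deg p = 3.
(b) From the axis intercepts and sections: one x-axis crossing is at x = 0; it crosses the y-axis at the gridline y = 0.
(c) Matching integer coefficients to the picture gives p.

2*x*y^2 + 2*y^3 - x*y + x - 3*y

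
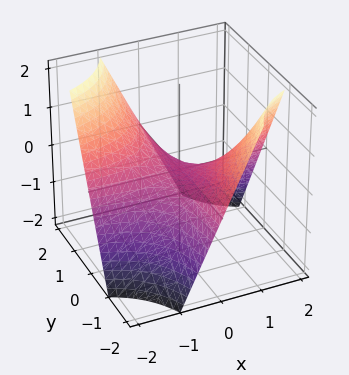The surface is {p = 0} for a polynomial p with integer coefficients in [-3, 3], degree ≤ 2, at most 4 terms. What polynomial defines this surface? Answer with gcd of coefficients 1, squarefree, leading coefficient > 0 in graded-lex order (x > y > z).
x*y + z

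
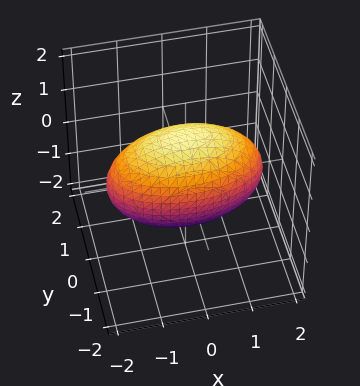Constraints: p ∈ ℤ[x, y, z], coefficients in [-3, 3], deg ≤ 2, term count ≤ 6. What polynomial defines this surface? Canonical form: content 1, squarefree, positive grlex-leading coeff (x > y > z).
x^2 + 3*y^2 + 2*z^2 - 3

First, the degree is 2 — a closed, bounded, convex surface; a quadric.
Then, symmetries: the y ↦ −y reflection is a symmetry, so y appears only in even powers; the x ↦ −x reflection is a symmetry, so x appears only in even powers; mirror symmetry z ↦ −z ⇒ only even powers of z.
Next, checking where it meets the axes: the y-axis gridline crossings are at y ∈ {-1, 1}.
Finally, matching integer coefficients to the picture gives p.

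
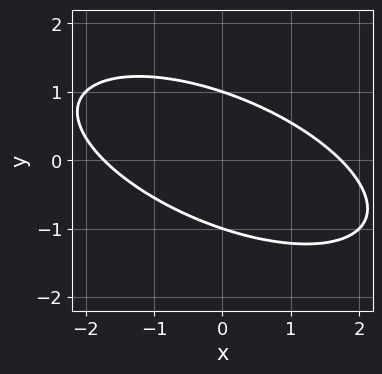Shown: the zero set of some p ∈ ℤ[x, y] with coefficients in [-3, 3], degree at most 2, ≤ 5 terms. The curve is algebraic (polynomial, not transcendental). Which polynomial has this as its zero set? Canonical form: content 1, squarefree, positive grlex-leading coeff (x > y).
x^2 + 2*x*y + 3*y^2 - 3

The degree is 2 — a generic line meets the curve in up to 2 points.
Against the integer gridlines: among the integer gridlines, it crosses the y-axis at y ∈ {-1, 1}.
Assembling these constraints gives the stated polynomial.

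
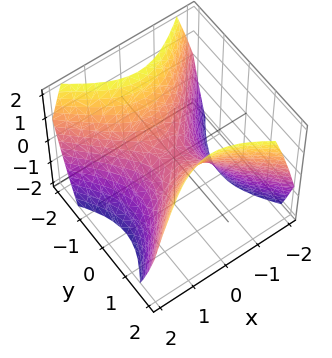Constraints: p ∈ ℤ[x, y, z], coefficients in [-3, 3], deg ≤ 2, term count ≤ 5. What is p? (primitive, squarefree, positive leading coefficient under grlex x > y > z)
x^2 - y^2 + z

deg p = 2. A saddle surface; a quadric.
Symmetries: it's symmetric under y → −y, forcing even powers of y; it's symmetric under x → −x, forcing even powers of x.
Against the integer gridlines: it meets the y-axis at y = 0 (among the integer gridlines); it crosses the z-axis at the gridline z = 0; it crosses the x-axis at the gridline x = 0.
Solving for integer coefficients yields p as stated.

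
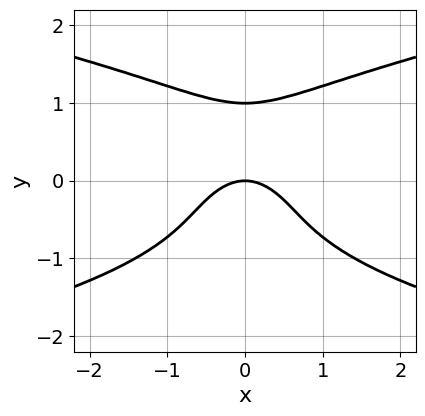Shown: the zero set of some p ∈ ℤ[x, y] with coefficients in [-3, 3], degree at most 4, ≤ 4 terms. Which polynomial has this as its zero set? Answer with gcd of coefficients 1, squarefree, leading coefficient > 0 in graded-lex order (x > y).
First, deg p = 4.
Next, symmetries: mirror symmetry x ↦ −x ⇒ only even powers of x.
Then, observable constraints: it crosses the x-axis at the gridline x = 0; among the integer gridlines, it crosses the y-axis at y ∈ {0, 1}.
Finally, these observations pin down the coefficients.

y^4 - x^2 - y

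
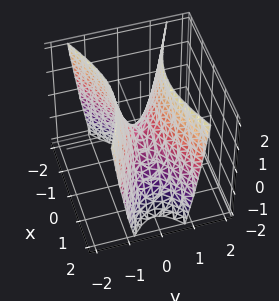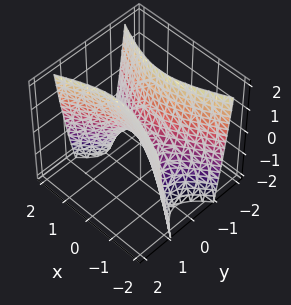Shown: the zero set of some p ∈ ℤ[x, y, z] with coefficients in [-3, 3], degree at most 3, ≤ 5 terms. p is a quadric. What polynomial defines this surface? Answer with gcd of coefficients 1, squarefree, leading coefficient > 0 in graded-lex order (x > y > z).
(a) The degree is 2 — a saddle surface; a quadric.
(b) Symmetries: the x ↦ −x reflection is a symmetry, so x appears only in even powers; the y ↦ −y reflection is a symmetry, so y appears only in even powers.
(c) Against the integer gridlines: one z-axis crossing is at z = 0; it crosses the x-axis at the gridline x = 0; one y-axis crossing is at y = 0.
(d) Solving for integer coefficients yields p as stated.

x^2 - 3*y^2 + z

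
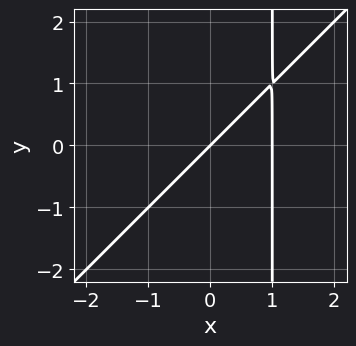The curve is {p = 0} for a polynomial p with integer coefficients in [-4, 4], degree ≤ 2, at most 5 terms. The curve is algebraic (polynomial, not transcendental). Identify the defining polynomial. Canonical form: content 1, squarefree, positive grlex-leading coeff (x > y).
x^2 - x*y - x + y

First, deg p = 2. The shape is more complex than any degree-1 curve.
Next, from the visible intercepts: among the integer gridlines, it crosses the x-axis at x ∈ {0, 1}; one y-axis crossing is at y = 0.
Finally, matching integer coefficients to the picture gives p.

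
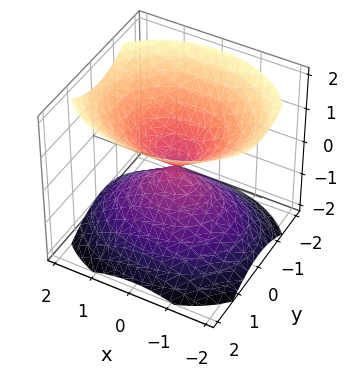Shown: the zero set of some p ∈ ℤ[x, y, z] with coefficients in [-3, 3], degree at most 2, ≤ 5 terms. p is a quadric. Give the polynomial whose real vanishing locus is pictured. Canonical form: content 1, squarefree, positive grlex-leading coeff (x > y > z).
There are 2 components. They look like related sheets of one shape, so recover p as a whole.
The degree is 2 — two nappes meeting at a single point; a quadric.
Symmetries: it's symmetric under x → −x, forcing even powers of x; the z ↦ −z reflection is a symmetry, so z appears only in even powers; mirror symmetry y ↦ −y ⇒ only even powers of y.
Checking where it meets the axes: one x-axis crossing is at x = 0; one y-axis crossing is at y = 0; one z-axis crossing is at z = 0.
These observations pin down the coefficients.

2*x^2 + 3*y^2 - 3*z^2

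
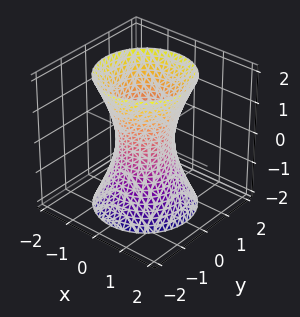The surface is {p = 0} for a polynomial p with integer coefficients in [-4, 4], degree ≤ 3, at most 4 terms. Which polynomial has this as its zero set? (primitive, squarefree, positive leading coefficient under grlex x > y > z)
3*x^2 + 3*y^2 - z^2 - 2

(a) The degree is 2 — one connected sheet with a waist; a quadric.
(b) Symmetries: the z ↦ −z reflection is a symmetry, so z appears only in even powers; the surface is invariant under rotation about z: p = q(x² + y², z).
(c) From the visible intercepts: it misses every integer gridline on the z-axis; a circular section at z = 2 has radius between 1 and 2.
(d) Putting this together gives p.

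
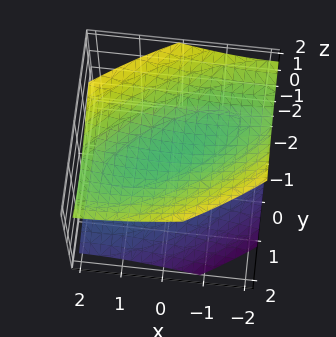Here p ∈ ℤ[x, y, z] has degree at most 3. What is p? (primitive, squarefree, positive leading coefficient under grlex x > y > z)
(a) I count 2 distinct pieces. They look like related sheets of one shape, so recover p as a whole.
(b) The degree is 2 — no degree-1 surface has this shape.
(c) From the axis intercepts and sections: no y-intercept at any integer in the box; the surface avoids every integer x-axis point in the box.
(d) Solving for integer coefficients yields p as stated.

x^2 - 2*x*y + 2*y^2 - 3*z^2 + 2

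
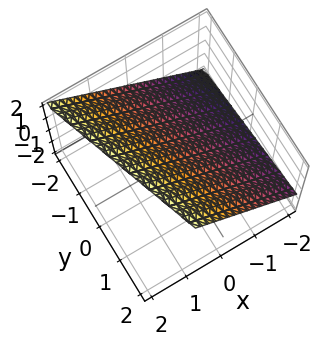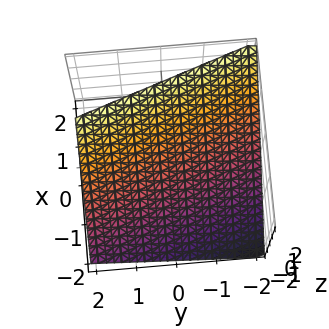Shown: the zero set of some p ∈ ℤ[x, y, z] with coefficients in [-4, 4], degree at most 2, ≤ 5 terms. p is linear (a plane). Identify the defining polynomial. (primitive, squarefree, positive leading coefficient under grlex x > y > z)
(a) Degree: the surface is flat (a plane), so deg p = 1.
(b) From the visible intercepts: it meets the y-axis at y = -2 (among the integer gridlines).
(c) The integer polynomial consistent with all of this is the stated p.

3*x + y - 3*z + 2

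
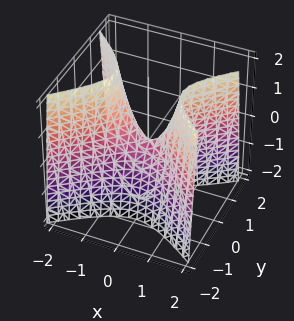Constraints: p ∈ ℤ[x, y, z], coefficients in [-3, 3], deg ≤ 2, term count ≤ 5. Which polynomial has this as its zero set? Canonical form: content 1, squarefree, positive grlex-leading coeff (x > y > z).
(a) The degree is 2 — a saddle surface; a quadric.
(b) Symmetries: the x ↦ −x reflection is a symmetry, so x appears only in even powers; the y ↦ −y reflection is a symmetry, so y appears only in even powers.
(c) Observable constraints: it crosses the y-axis at the gridline y = 0; one z-axis crossing is at z = 0; it crosses the x-axis at the gridline x = 0.
(d) Fitting integer coefficients to these (and the overall shape) gives p.

2*x^2 - 3*y^2 - z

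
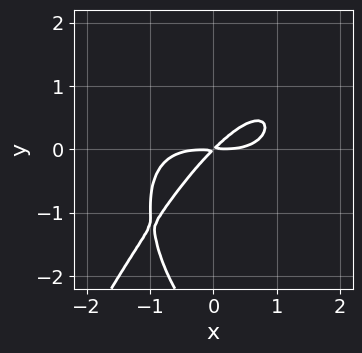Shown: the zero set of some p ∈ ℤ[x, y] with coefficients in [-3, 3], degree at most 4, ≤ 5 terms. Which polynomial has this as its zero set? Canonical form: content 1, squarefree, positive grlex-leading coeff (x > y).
x^4 + y^3 - 3*x*y + 3*y^2

(a) The degree is 4 — no degree-3 curve has this shape.
(b) Putting this together gives p.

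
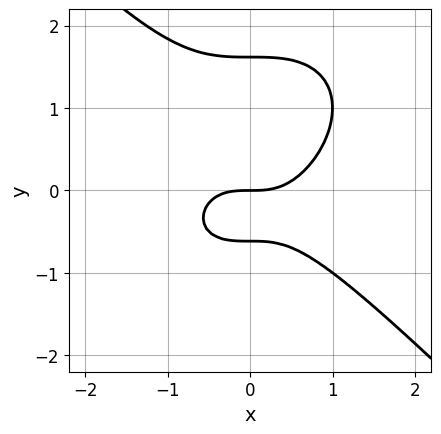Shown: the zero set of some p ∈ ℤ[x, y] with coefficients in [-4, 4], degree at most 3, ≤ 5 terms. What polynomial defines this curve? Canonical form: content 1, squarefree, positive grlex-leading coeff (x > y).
x^3 + y^3 - y^2 - y

(a) deg p = 3. The shape is more complex than any degree-2 curve.
(b) Against the integer gridlines: one x-axis crossing is at x = 0; it crosses the y-axis at the gridline y = 0.
(c) Fitting integer coefficients to these (and the overall shape) gives p.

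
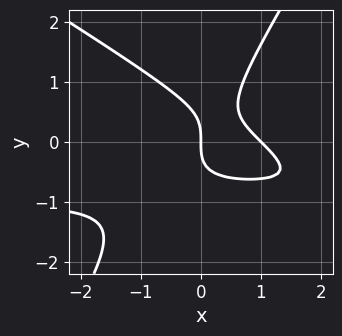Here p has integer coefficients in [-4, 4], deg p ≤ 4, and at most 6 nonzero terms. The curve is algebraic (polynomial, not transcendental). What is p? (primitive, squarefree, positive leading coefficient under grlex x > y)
First, deg p = 3. No degree-2 curve has this shape.
Then, against the integer gridlines: it crosses the y-axis at the gridline y = 0; the x-axis gridline crossings are at x ∈ {0, 1}.
Finally, solving for integer coefficients yields p as stated.

x^2*y + x*y^2 - y^3 + x^2 - x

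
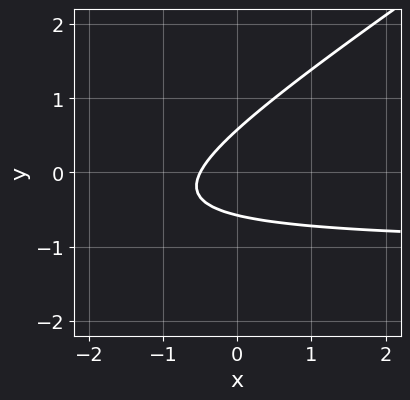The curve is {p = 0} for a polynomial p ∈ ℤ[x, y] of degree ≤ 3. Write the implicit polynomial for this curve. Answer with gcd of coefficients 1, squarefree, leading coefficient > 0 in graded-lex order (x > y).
1. The degree is 2 — no degree-1 curve has this shape.
2. Matching integer coefficients to the picture gives p.

2*x*y - 3*y^2 + 2*x + 1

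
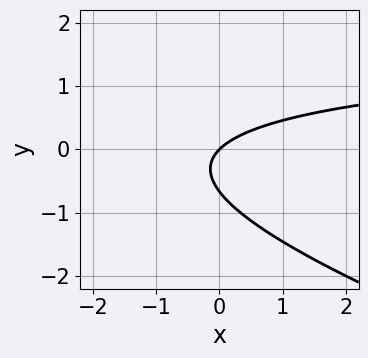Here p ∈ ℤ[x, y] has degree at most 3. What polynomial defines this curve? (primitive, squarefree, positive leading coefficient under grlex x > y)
First, deg p = 2.
Then, from the axis intercepts and sections: it meets the x-axis at x = 0 (among the integer gridlines); it crosses the y-axis at the gridline y = 0.
Finally, solving for integer coefficients yields p as stated.

x*y + 3*y^2 - 2*x + 2*y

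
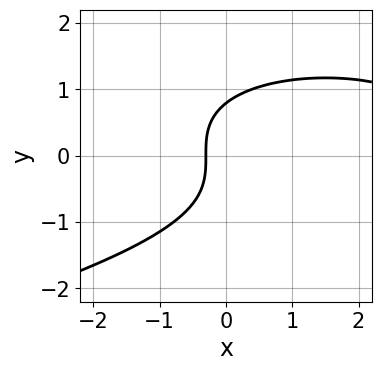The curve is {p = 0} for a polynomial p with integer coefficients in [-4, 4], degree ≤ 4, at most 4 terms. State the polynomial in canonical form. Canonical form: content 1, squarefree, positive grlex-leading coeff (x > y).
First, the degree is 3 — a generic line meets the curve in up to 3 points.
Finally, matching integer coefficients to the picture gives p.

2*y^3 + x^2 - 3*x - 1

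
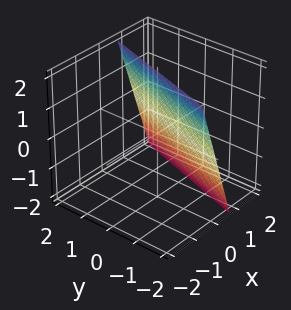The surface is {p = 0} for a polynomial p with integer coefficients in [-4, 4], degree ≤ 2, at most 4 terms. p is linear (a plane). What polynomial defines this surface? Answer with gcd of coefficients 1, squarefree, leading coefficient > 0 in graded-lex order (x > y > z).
3*x - y + z - 2

Degree: the surface is flat (a plane), so deg p = 1.
Checking where it meets the axes: one y-axis crossing is at y = -2; it meets the z-axis at z = 2 (among the integer gridlines).
The integer polynomial consistent with all of this is the stated p.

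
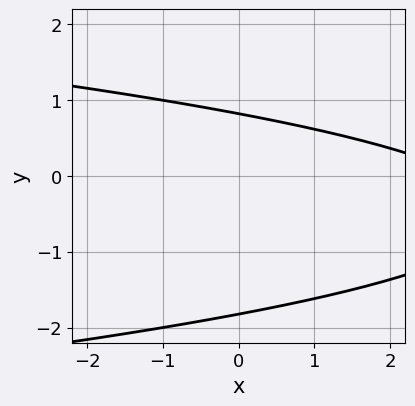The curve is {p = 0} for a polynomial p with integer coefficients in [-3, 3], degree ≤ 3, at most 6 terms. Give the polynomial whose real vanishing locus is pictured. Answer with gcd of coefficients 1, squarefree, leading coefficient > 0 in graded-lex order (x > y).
2*y^2 + x + 2*y - 3

1. deg p = 2. A generic line meets the curve in up to 2 points.
2. Checking where it meets the axes: it misses every integer gridline on the x-axis.
3. These observations pin down the coefficients.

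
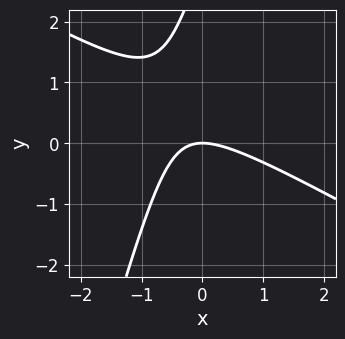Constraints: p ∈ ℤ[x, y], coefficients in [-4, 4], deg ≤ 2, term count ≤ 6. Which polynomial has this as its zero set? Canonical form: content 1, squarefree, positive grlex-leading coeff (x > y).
2*x^2 + 3*x*y - y^2 + 3*y

The degree is 2 — no degree-1 curve has this shape.
From the axis intercepts and sections: it crosses the y-axis at the gridline y = 0; it meets the x-axis at x = 0 (among the integer gridlines).
The integer polynomial consistent with all of this is the stated p.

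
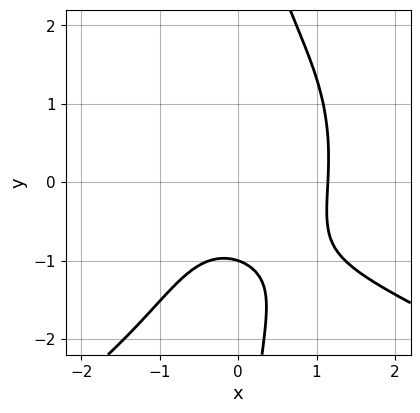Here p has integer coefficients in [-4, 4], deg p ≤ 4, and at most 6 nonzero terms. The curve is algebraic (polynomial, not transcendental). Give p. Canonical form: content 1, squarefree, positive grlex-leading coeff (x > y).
x*y^3 + 2*x^3 + 2*x^2*y - 3*y - 3

deg p = 4. The shape is more complex than any degree-3 curve.
From the axis intercepts and sections: it meets the y-axis at y = -1 (among the integer gridlines).
Solving for integer coefficients yields p as stated.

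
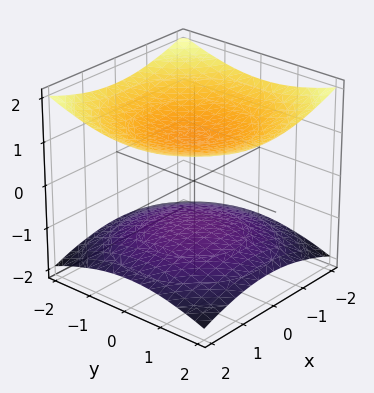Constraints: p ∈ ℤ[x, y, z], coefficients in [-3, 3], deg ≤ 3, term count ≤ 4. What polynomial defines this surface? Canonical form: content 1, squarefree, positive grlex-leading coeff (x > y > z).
x^2 + y^2 - 3*z^2 + 3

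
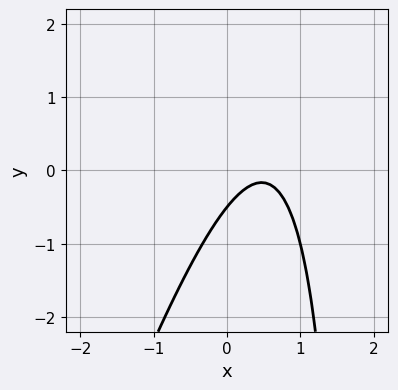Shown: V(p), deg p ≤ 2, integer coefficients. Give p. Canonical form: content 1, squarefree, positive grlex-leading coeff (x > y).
3*x^2 - x*y - 3*x + 2*y + 1

First, deg p = 2. A generic line meets the curve in up to 2 points.
Next, from the visible intercepts: the curve avoids every integer x-axis point in the box.
Finally, assembling these constraints gives the stated polynomial.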